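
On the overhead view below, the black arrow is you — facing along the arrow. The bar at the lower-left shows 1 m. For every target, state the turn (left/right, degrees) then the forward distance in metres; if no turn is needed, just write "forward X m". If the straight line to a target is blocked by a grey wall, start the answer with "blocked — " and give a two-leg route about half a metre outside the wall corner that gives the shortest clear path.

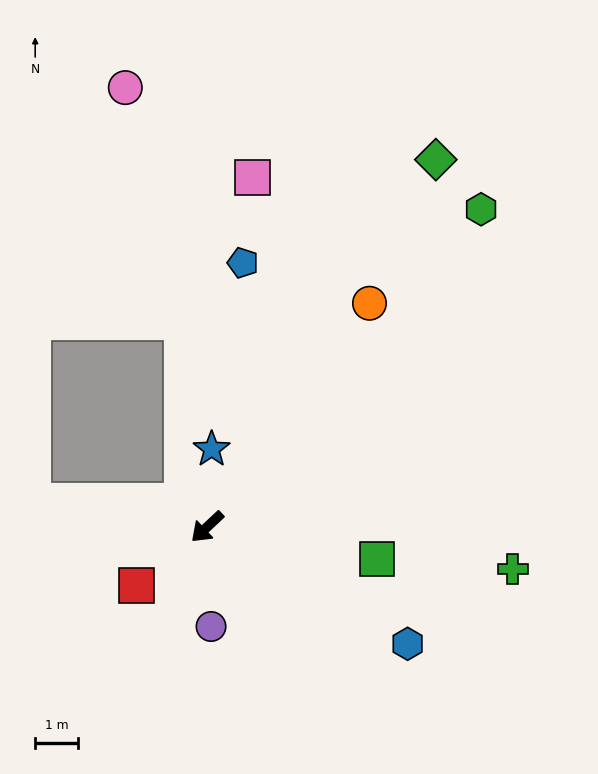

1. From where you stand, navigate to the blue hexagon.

turn left 107°, forward 5.5 m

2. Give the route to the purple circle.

turn left 49°, forward 2.3 m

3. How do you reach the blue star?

turn right 136°, forward 1.8 m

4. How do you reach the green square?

turn left 126°, forward 4.1 m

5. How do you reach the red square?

turn right 4°, forward 2.2 m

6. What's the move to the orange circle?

turn right 169°, forward 6.5 m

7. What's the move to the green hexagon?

turn right 174°, forward 9.9 m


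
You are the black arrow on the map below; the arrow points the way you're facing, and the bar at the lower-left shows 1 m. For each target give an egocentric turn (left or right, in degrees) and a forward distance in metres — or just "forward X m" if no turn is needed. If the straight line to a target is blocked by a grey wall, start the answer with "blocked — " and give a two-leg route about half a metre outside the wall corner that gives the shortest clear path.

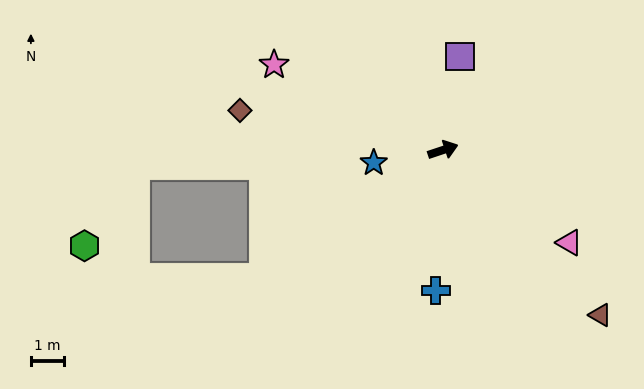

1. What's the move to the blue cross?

turn right 111°, forward 4.2 m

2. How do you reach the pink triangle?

turn right 55°, forward 4.7 m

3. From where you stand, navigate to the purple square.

turn left 61°, forward 2.9 m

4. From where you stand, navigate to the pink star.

turn left 135°, forward 5.7 m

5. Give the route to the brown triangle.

turn right 65°, forward 6.9 m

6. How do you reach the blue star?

turn left 172°, forward 2.1 m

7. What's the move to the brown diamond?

turn left 151°, forward 6.2 m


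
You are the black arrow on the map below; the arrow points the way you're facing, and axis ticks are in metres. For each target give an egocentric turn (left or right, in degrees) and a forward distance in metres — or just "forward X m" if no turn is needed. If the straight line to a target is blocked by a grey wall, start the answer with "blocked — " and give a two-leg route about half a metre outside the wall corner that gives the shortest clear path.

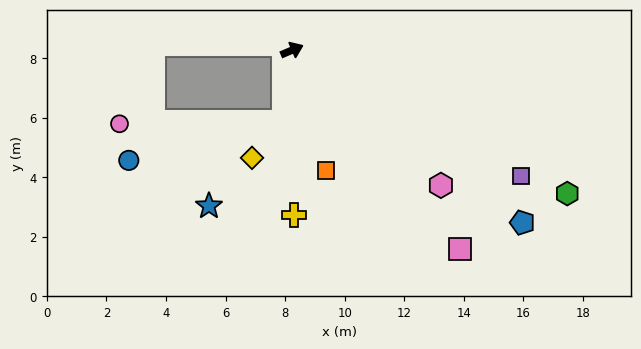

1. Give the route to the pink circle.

blocked — turn right 119°, forward 2.4 m, then turn right 83°, forward 5.5 m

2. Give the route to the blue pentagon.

turn right 60°, forward 9.7 m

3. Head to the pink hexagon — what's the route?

turn right 65°, forward 6.8 m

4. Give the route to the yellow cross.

turn right 113°, forward 5.5 m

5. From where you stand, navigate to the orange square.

turn right 97°, forward 4.2 m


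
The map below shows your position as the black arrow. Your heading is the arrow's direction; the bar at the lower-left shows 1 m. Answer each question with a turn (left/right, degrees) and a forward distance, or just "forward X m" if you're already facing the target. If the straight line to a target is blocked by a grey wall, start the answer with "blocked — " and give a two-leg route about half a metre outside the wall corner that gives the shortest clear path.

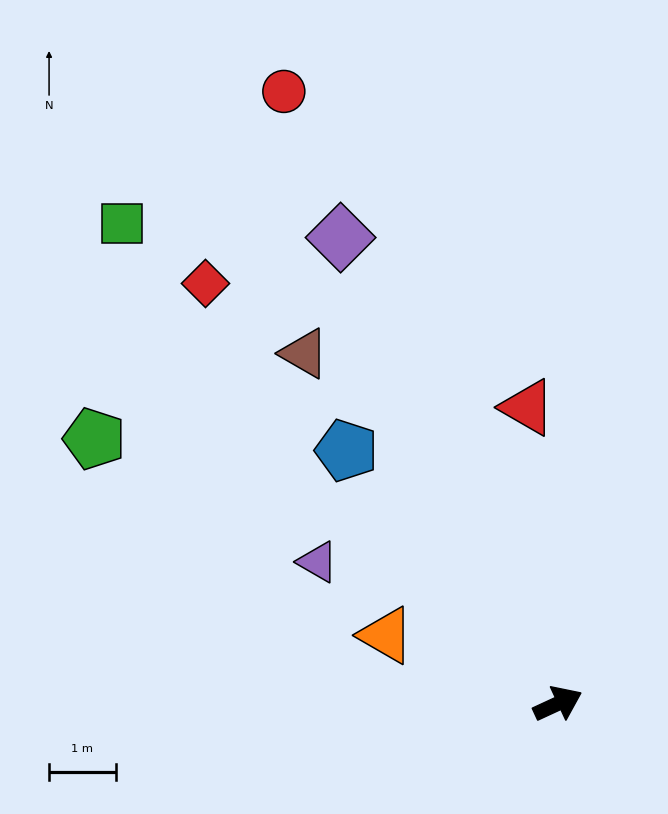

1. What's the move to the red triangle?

turn left 71°, forward 4.5 m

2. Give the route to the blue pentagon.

turn left 105°, forward 5.0 m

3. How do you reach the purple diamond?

turn left 90°, forward 7.7 m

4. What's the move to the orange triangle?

turn left 134°, forward 2.8 m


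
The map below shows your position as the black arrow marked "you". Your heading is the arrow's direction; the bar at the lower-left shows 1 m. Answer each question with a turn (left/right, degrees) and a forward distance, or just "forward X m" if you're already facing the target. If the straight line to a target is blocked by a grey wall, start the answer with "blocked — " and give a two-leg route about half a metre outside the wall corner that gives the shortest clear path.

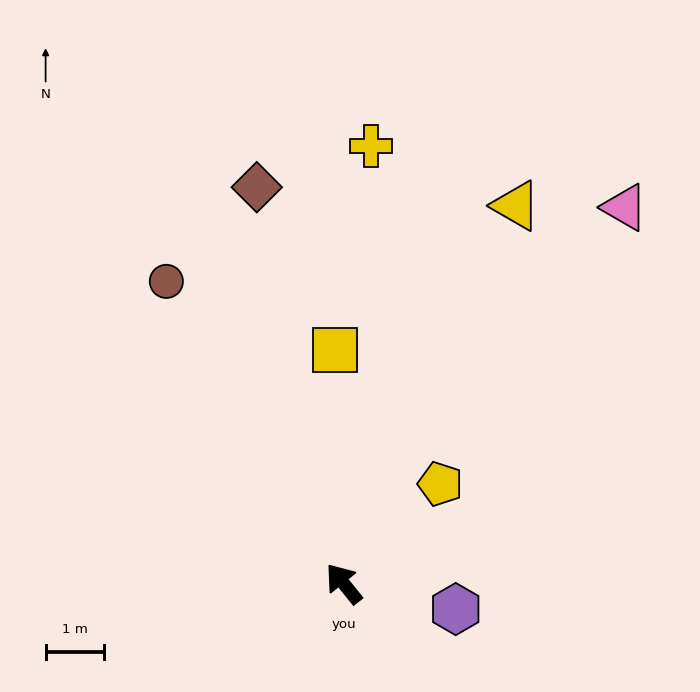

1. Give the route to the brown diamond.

turn right 26°, forward 7.0 m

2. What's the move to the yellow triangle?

turn right 63°, forward 7.1 m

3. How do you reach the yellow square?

turn right 37°, forward 4.0 m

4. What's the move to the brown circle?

turn right 8°, forward 6.0 m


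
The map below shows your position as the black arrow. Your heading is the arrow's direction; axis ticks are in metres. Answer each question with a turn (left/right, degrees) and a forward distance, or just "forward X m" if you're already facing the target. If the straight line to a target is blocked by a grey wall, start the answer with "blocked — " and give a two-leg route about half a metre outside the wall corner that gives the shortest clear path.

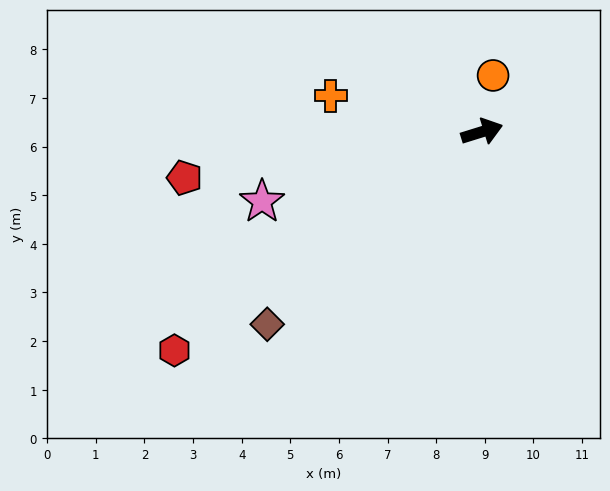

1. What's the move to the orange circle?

turn left 62°, forward 1.2 m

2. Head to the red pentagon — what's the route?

turn left 172°, forward 6.2 m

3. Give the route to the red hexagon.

turn right 162°, forward 7.8 m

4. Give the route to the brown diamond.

turn right 155°, forward 5.9 m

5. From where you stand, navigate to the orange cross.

turn left 149°, forward 3.2 m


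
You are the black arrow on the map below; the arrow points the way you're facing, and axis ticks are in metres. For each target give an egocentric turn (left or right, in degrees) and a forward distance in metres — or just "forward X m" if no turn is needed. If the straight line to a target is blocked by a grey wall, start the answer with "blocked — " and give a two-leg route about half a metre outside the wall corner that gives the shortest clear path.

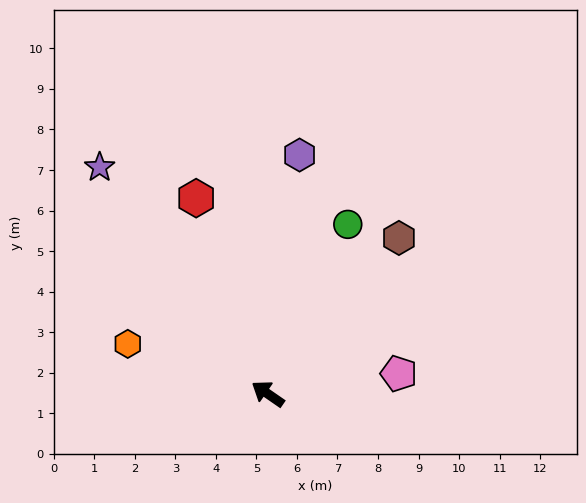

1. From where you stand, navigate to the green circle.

turn right 81°, forward 4.6 m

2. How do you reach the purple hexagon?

turn right 63°, forward 5.9 m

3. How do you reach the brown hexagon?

turn right 95°, forward 5.0 m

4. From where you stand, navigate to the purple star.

turn right 19°, forward 7.0 m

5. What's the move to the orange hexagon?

turn left 15°, forward 3.7 m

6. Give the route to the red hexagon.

turn right 35°, forward 5.1 m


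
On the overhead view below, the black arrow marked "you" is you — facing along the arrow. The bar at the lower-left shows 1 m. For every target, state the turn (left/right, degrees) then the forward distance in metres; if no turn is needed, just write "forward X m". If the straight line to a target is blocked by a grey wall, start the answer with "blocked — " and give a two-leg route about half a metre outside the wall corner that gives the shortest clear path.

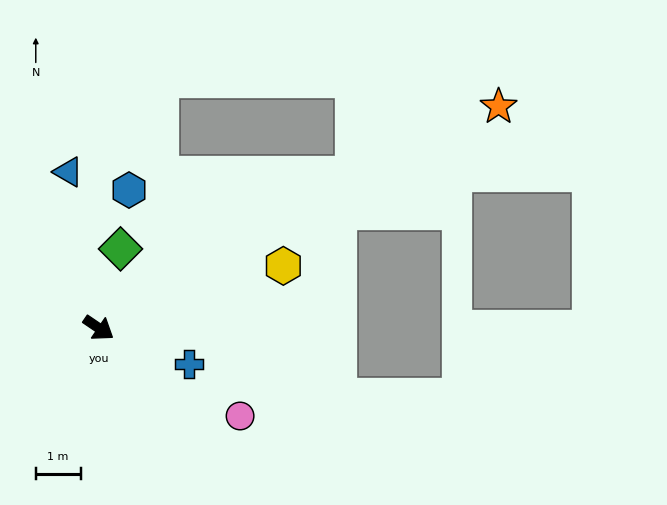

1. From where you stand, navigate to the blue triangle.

turn left 135°, forward 3.6 m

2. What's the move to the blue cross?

turn left 12°, forward 2.2 m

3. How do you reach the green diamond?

turn left 109°, forward 1.8 m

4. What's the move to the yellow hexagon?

turn left 53°, forward 4.4 m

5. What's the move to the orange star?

turn left 63°, forward 10.2 m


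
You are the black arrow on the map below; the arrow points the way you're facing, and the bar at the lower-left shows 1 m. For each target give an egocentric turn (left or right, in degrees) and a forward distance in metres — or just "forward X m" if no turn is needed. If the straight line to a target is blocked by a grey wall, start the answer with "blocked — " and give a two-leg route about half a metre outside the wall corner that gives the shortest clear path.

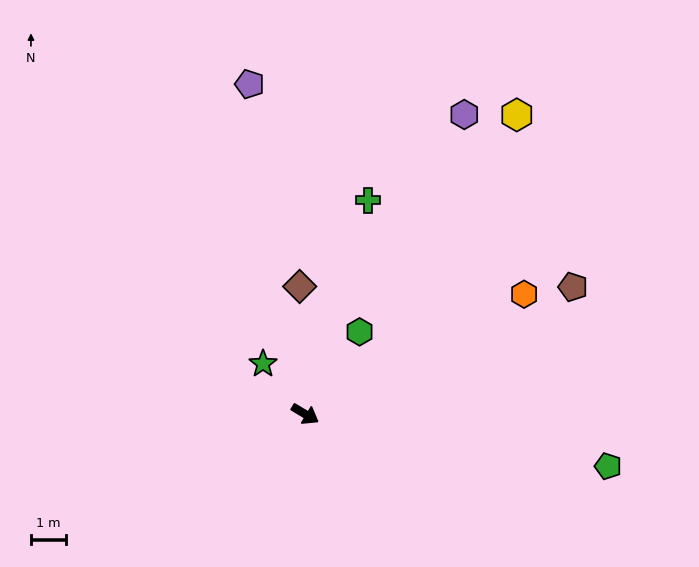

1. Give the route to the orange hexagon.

turn left 60°, forward 7.2 m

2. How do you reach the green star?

turn left 161°, forward 1.9 m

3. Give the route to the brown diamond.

turn left 123°, forward 3.7 m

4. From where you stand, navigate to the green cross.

turn left 105°, forward 6.4 m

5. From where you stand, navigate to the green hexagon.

turn left 87°, forward 2.8 m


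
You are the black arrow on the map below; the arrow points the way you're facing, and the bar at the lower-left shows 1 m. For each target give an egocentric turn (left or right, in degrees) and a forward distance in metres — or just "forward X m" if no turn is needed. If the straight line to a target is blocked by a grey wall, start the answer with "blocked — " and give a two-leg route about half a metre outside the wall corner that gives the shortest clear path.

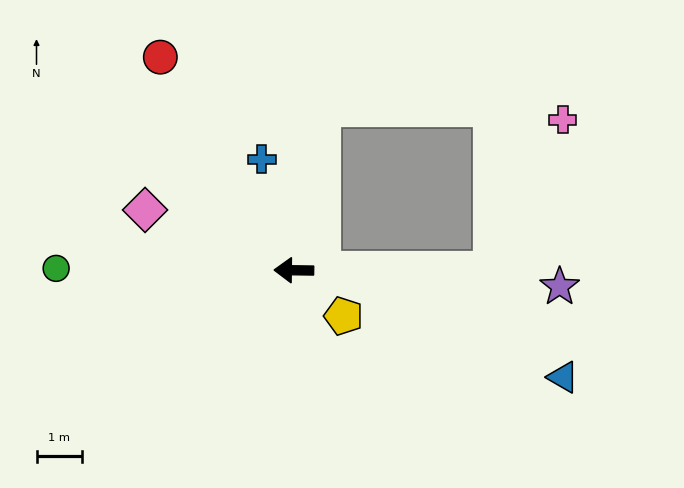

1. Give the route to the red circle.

turn right 57°, forward 5.5 m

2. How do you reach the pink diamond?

turn right 21°, forward 3.5 m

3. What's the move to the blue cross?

turn right 73°, forward 2.5 m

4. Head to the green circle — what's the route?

forward 5.2 m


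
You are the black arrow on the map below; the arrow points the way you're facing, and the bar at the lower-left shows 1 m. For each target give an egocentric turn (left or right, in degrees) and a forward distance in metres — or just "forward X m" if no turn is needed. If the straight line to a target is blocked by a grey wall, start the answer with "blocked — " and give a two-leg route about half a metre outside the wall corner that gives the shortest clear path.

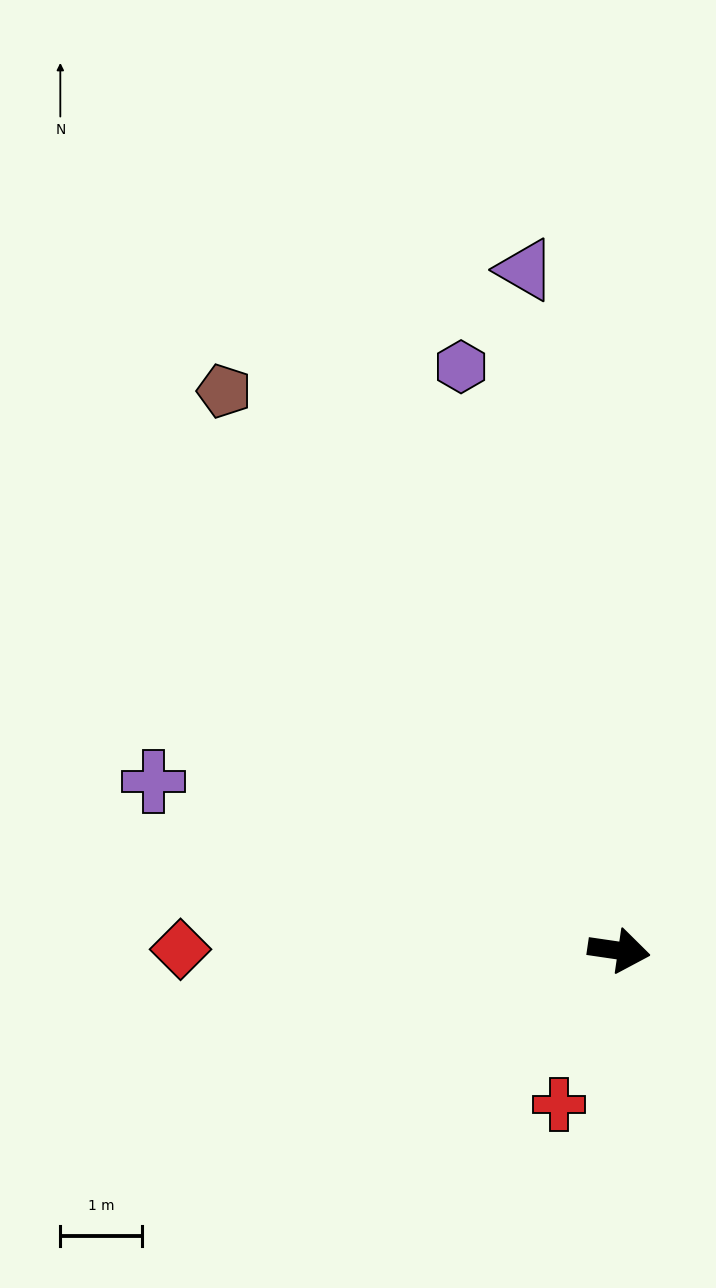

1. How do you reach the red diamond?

turn right 172°, forward 5.3 m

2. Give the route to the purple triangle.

turn left 106°, forward 8.4 m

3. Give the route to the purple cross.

turn left 168°, forward 6.0 m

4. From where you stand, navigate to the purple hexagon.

turn left 113°, forward 7.4 m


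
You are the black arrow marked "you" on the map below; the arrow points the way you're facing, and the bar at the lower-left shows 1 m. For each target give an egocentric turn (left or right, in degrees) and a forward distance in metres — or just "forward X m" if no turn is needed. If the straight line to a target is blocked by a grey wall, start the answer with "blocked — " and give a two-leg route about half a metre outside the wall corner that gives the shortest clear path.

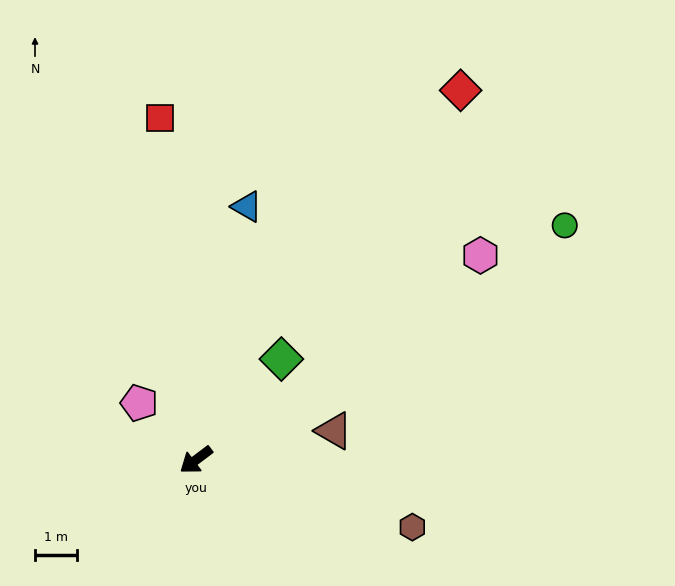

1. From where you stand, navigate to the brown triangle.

turn left 155°, forward 3.4 m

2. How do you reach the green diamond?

turn right 167°, forward 3.2 m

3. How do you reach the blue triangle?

turn right 138°, forward 6.2 m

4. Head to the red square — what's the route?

turn right 121°, forward 8.3 m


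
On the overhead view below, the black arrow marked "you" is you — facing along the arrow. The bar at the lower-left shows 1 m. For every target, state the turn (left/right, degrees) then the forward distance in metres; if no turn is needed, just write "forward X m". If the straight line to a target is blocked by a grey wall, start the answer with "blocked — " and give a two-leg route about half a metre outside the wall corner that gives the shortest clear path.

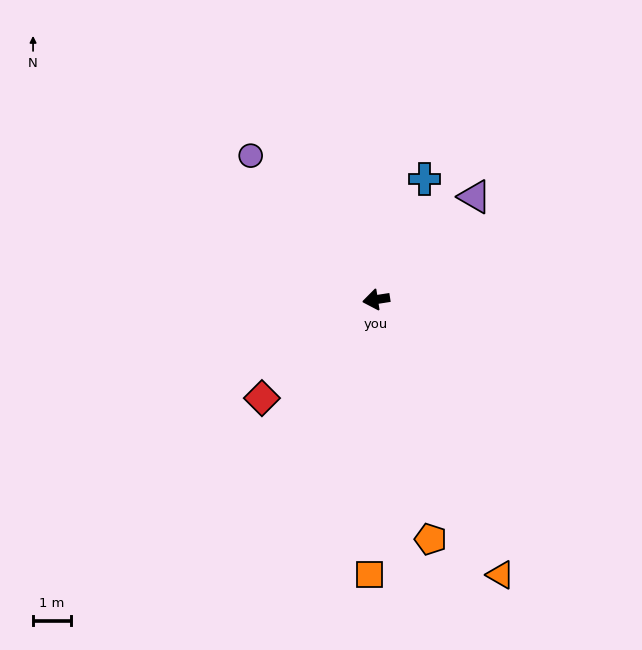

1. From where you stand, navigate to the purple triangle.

turn right 143°, forward 3.8 m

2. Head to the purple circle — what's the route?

turn right 58°, forward 5.1 m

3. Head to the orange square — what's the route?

turn left 80°, forward 7.3 m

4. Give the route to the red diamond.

turn left 32°, forward 4.0 m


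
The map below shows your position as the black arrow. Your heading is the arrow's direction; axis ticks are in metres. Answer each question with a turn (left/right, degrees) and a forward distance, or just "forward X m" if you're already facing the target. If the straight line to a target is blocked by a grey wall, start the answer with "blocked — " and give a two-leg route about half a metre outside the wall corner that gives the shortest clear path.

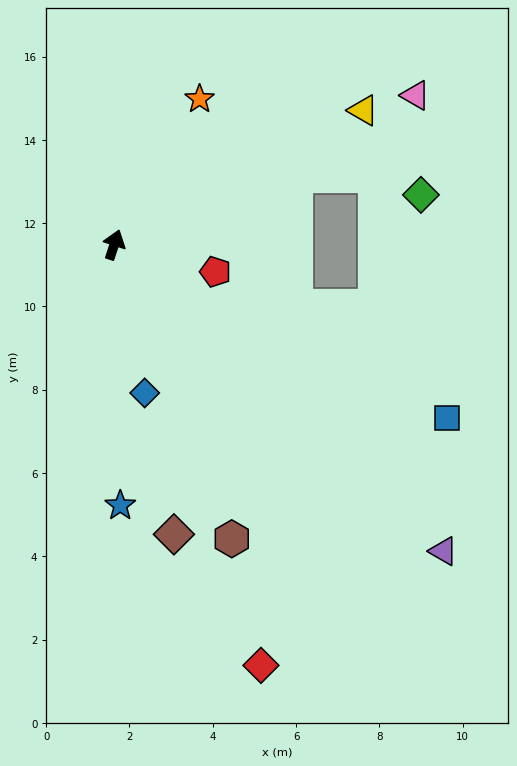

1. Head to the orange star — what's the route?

turn right 12°, forward 4.1 m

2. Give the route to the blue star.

turn right 160°, forward 6.3 m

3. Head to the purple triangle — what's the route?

turn right 115°, forward 10.8 m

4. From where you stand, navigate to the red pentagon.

turn right 87°, forward 2.5 m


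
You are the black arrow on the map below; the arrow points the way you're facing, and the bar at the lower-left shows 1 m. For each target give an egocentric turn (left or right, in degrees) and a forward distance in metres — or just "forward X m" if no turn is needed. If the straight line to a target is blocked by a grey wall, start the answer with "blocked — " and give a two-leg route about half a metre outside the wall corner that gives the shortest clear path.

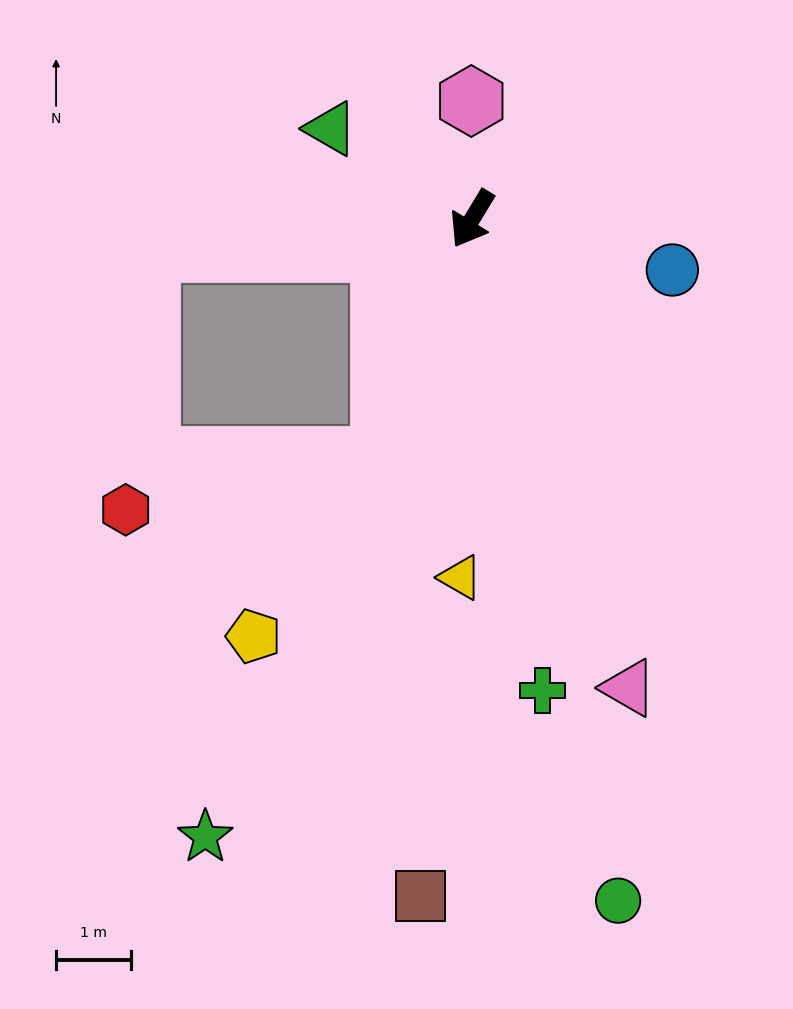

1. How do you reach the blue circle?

turn left 107°, forward 2.8 m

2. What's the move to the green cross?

turn left 40°, forward 6.4 m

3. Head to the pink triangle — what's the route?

turn left 50°, forward 6.6 m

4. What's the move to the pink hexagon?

turn right 148°, forward 1.6 m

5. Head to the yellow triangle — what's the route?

turn left 29°, forward 4.8 m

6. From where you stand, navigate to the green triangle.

turn right 91°, forward 2.2 m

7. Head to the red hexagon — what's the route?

blocked — turn left 11°, forward 3.4 m, then turn right 59°, forward 3.5 m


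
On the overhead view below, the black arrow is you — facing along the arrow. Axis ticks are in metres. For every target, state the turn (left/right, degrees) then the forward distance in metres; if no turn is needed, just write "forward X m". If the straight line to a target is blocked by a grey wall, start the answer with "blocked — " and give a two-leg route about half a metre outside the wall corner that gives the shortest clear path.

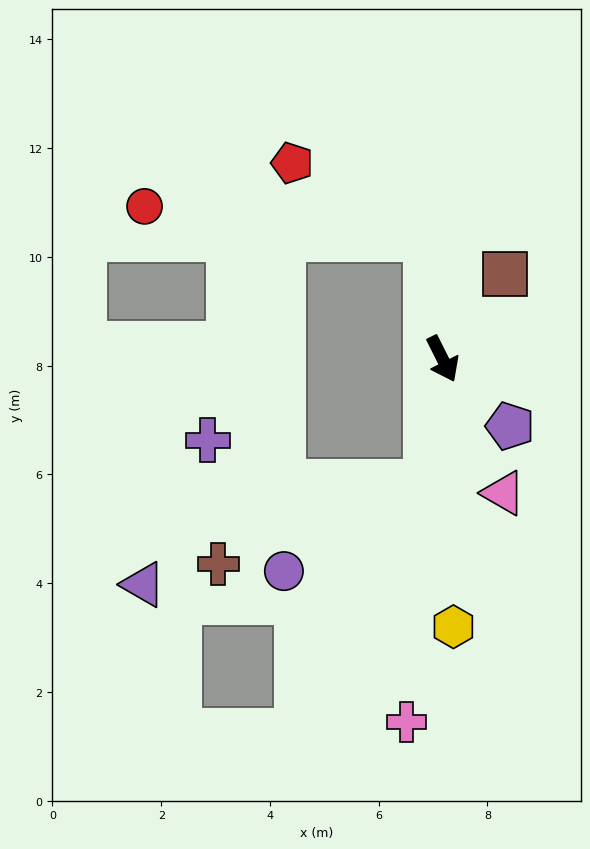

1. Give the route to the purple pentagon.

turn left 18°, forward 1.8 m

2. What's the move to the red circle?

blocked — turn left 161°, forward 2.2 m, then turn left 76°, forward 5.2 m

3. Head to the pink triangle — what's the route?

turn right 2°, forward 2.7 m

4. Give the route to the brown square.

turn left 117°, forward 1.9 m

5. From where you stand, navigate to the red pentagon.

blocked — turn left 161°, forward 2.2 m, then turn left 53°, forward 2.8 m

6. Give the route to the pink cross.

turn right 32°, forward 6.7 m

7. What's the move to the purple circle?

blocked — turn right 34°, forward 2.3 m, then turn right 51°, forward 3.1 m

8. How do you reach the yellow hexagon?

turn right 24°, forward 4.9 m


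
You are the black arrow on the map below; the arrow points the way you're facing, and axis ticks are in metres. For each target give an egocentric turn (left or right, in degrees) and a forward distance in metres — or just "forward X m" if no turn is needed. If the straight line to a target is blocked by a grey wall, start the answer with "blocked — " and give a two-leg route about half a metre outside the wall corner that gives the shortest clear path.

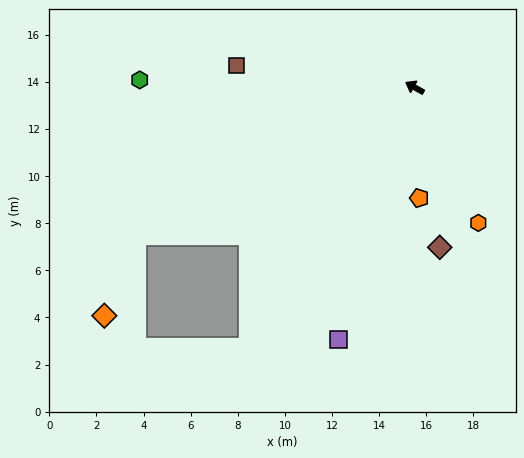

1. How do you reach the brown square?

turn left 22°, forward 7.6 m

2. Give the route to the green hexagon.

turn left 28°, forward 11.7 m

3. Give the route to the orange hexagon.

turn left 144°, forward 6.4 m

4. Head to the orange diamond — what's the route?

blocked — turn left 57°, forward 13.4 m, then turn left 40°, forward 3.7 m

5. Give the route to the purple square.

turn left 102°, forward 11.2 m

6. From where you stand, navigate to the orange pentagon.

turn left 122°, forward 4.7 m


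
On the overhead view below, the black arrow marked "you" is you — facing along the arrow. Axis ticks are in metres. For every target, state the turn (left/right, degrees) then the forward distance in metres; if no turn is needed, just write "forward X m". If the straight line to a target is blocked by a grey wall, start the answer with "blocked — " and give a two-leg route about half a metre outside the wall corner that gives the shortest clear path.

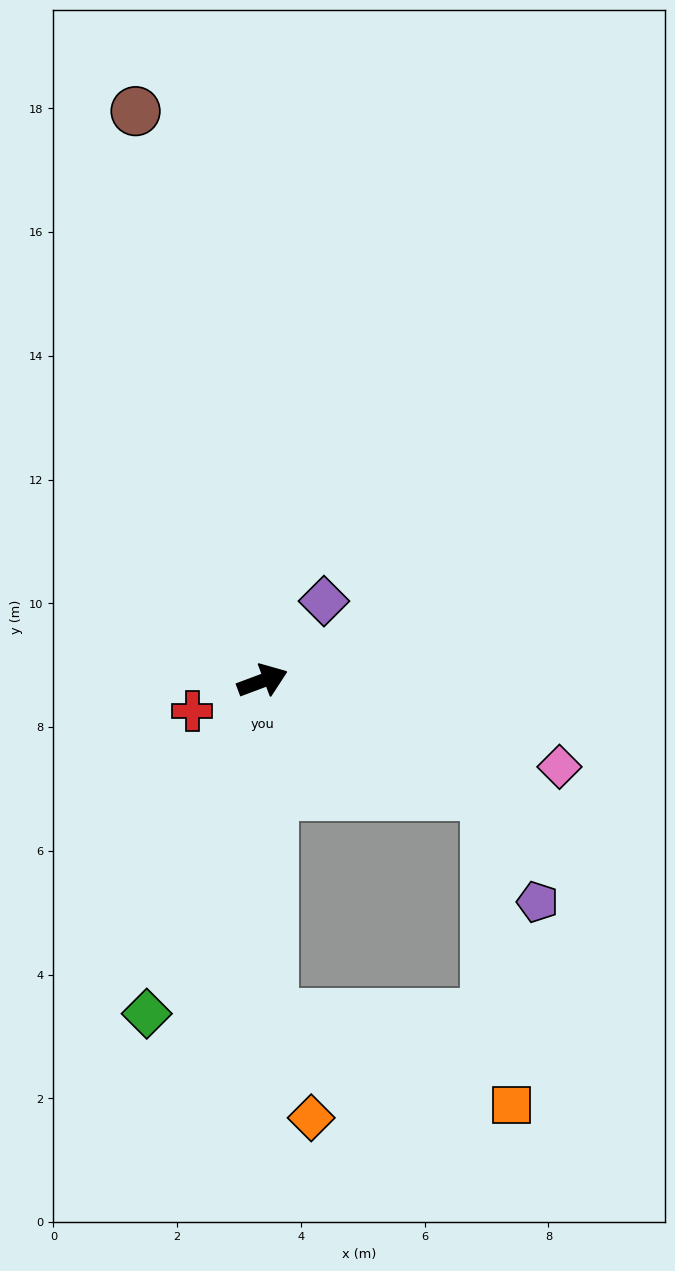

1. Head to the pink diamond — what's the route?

turn right 37°, forward 5.0 m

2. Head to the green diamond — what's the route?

turn right 130°, forward 5.7 m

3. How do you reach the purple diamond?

turn left 32°, forward 1.6 m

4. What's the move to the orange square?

blocked — turn right 47°, forward 4.1 m, then turn right 59°, forward 5.0 m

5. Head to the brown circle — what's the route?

turn left 82°, forward 9.4 m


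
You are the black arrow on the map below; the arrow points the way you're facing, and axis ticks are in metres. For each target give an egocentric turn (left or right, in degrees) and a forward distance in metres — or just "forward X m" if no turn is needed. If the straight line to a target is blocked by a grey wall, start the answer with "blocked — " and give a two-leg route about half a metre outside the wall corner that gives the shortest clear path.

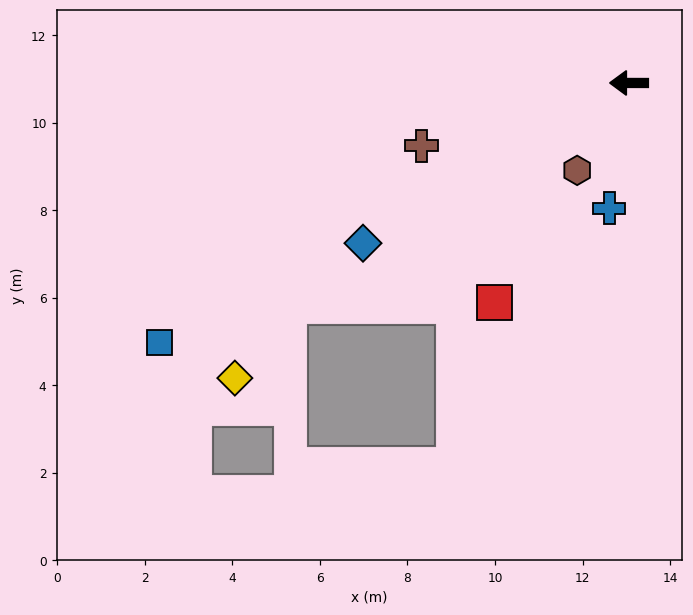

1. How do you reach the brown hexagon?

turn left 59°, forward 2.3 m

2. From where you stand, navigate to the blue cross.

turn left 81°, forward 2.9 m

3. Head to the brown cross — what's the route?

turn left 17°, forward 5.0 m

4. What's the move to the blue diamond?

turn left 31°, forward 7.1 m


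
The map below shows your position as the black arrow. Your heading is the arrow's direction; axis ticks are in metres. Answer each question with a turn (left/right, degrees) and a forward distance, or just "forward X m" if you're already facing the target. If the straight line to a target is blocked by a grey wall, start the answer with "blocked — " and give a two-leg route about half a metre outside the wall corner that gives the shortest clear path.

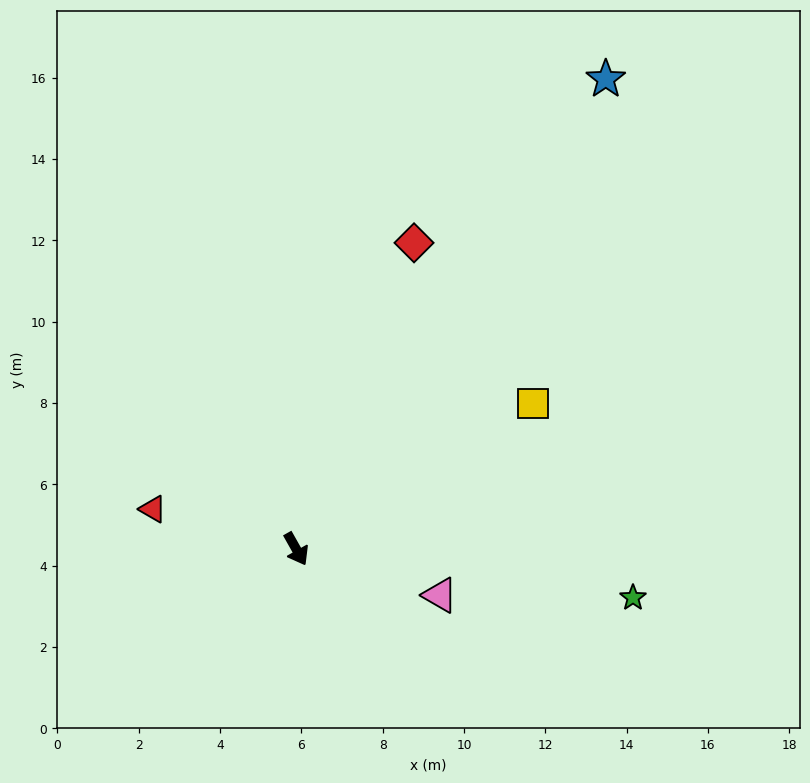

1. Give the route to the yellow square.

turn left 92°, forward 6.8 m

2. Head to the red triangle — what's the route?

turn right 135°, forward 3.7 m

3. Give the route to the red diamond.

turn left 130°, forward 8.1 m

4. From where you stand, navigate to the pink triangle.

turn left 43°, forward 3.7 m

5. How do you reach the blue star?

turn left 117°, forward 13.8 m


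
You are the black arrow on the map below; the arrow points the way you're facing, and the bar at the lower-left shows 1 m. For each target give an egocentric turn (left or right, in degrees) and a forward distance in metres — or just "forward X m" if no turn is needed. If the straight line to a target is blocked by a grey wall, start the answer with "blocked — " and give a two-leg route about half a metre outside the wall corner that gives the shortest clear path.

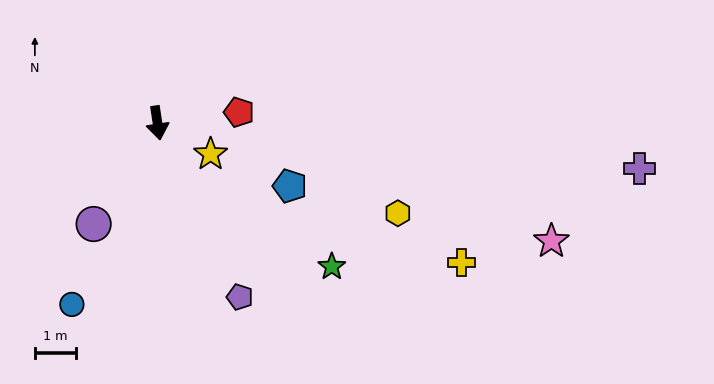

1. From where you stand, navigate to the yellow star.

turn left 51°, forward 1.5 m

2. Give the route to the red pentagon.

turn left 89°, forward 2.0 m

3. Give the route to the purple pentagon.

turn left 17°, forward 4.7 m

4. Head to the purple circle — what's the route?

turn right 41°, forward 2.9 m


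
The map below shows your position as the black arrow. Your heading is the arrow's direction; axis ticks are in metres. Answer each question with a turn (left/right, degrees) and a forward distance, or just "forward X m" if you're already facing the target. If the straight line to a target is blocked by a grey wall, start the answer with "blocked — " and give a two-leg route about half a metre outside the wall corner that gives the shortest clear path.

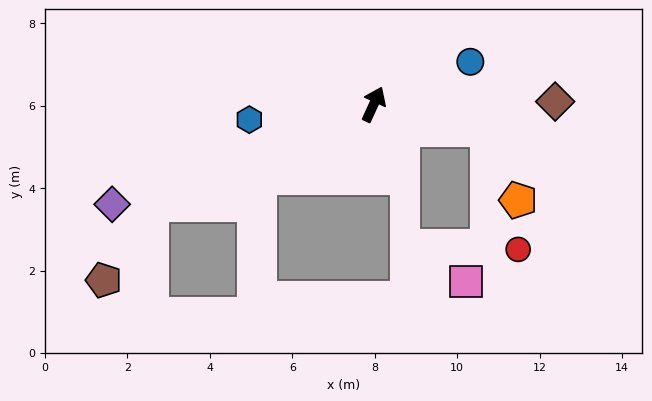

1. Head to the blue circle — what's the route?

turn right 42°, forward 2.6 m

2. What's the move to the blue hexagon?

turn left 122°, forward 3.0 m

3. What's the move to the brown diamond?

turn right 65°, forward 4.4 m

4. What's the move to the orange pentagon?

blocked — turn right 78°, forward 2.8 m, then turn right 54°, forward 1.9 m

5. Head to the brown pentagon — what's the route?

blocked — turn left 139°, forward 5.9 m, then turn left 33°, forward 2.2 m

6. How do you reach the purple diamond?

turn left 136°, forward 6.8 m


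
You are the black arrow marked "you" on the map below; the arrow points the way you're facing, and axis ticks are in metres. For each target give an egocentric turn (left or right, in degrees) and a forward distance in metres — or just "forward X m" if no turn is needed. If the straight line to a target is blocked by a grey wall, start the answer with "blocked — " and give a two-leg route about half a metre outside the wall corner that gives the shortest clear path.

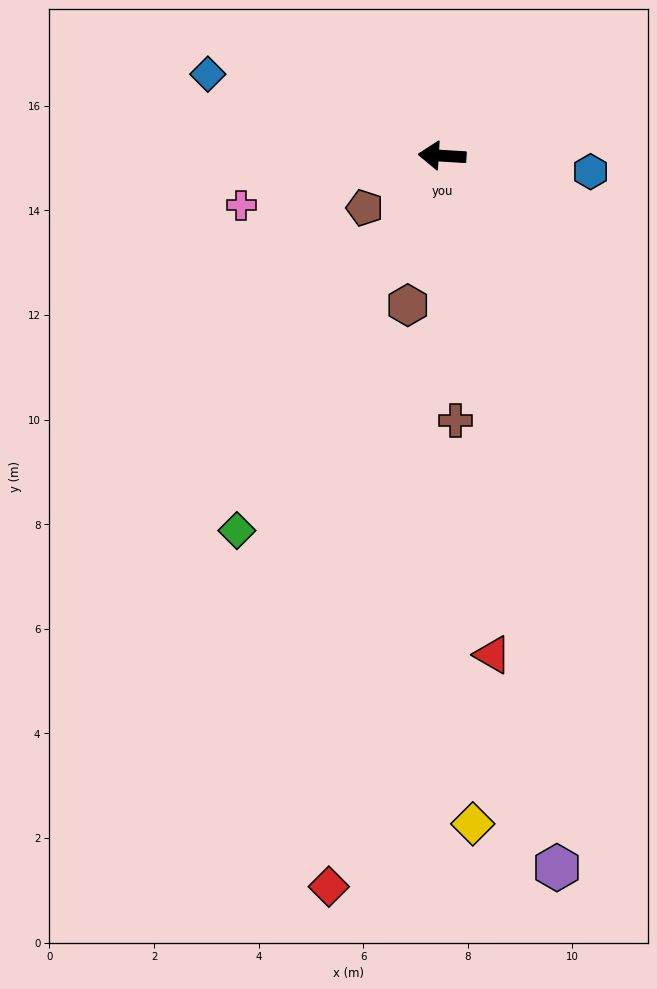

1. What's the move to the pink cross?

turn left 17°, forward 4.0 m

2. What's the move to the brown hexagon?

turn left 81°, forward 2.9 m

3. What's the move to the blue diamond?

turn right 16°, forward 4.7 m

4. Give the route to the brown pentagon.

turn left 37°, forward 1.8 m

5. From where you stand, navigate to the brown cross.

turn left 96°, forward 5.1 m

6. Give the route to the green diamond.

turn left 65°, forward 8.2 m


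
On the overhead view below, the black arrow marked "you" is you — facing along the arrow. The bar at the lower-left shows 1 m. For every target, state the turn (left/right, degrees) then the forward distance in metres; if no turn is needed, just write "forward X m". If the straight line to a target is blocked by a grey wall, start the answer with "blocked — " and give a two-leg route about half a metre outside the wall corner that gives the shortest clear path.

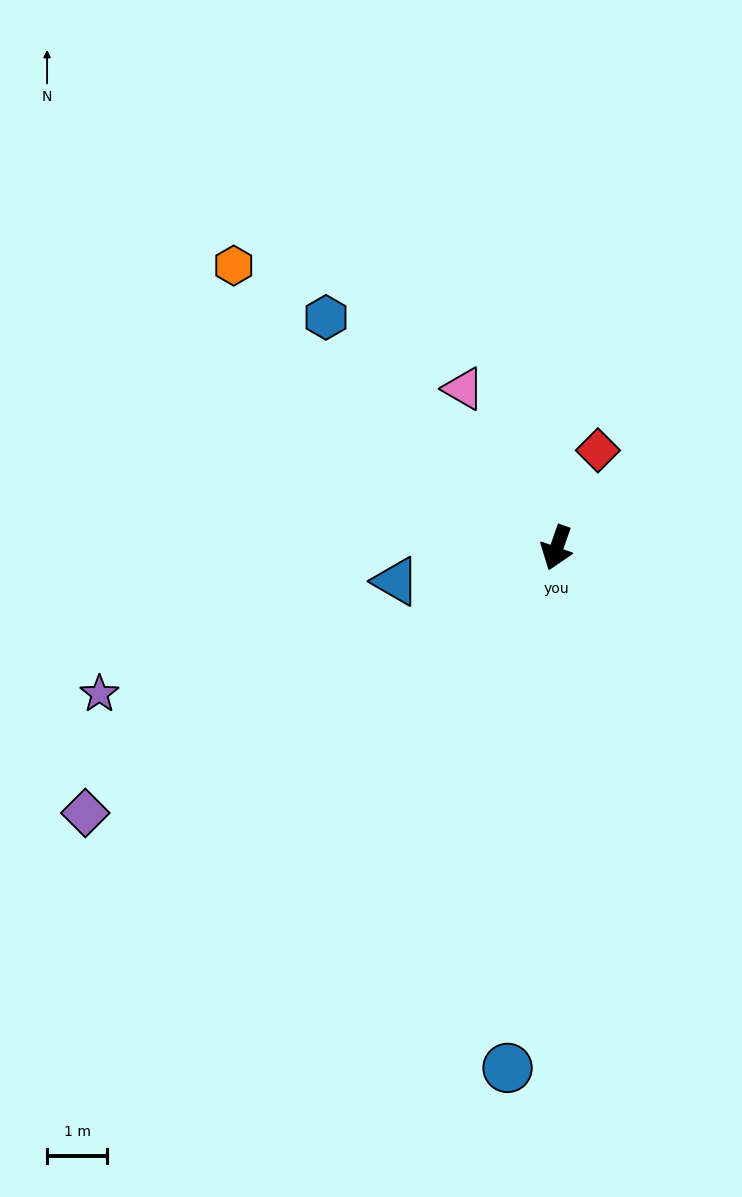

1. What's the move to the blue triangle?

turn right 59°, forward 2.7 m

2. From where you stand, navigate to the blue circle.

turn left 14°, forward 8.7 m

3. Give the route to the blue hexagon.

turn right 116°, forward 5.4 m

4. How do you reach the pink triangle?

turn right 130°, forward 3.1 m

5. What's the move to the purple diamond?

turn right 41°, forward 9.0 m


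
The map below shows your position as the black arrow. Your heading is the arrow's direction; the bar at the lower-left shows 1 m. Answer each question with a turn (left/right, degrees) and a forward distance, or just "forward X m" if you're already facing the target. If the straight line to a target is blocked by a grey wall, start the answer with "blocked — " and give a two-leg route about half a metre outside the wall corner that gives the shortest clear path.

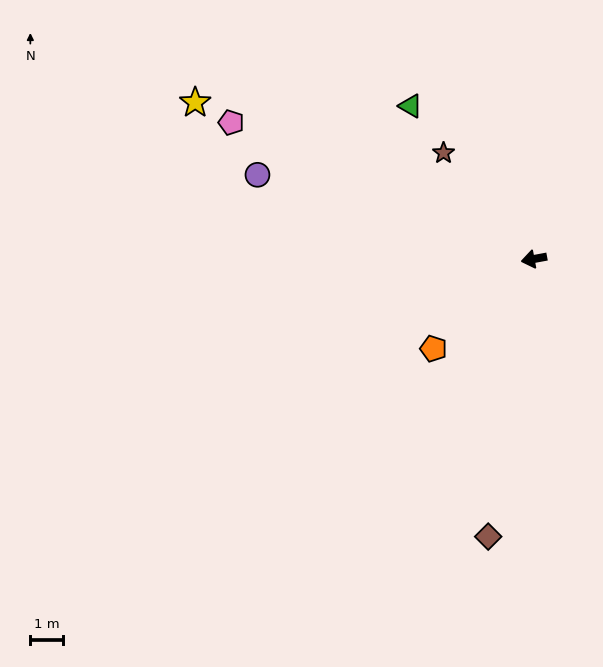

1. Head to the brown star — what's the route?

turn right 60°, forward 4.2 m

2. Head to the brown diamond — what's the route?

turn left 70°, forward 8.6 m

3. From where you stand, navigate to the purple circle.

turn right 27°, forward 8.8 m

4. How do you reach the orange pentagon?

turn left 31°, forward 4.1 m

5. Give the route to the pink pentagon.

turn right 35°, forward 10.1 m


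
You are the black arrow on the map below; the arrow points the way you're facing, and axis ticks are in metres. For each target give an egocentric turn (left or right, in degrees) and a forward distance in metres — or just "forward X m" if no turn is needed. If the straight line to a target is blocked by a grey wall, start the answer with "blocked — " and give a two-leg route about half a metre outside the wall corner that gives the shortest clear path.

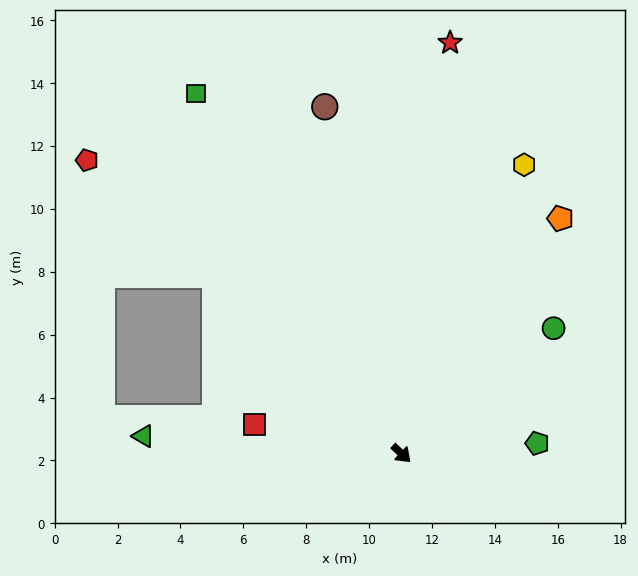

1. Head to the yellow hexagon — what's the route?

turn left 110°, forward 10.0 m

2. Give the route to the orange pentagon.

turn left 99°, forward 9.0 m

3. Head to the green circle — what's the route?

turn left 83°, forward 6.3 m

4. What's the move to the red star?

turn left 127°, forward 13.2 m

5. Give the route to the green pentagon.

turn left 48°, forward 4.3 m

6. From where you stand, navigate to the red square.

turn right 148°, forward 4.8 m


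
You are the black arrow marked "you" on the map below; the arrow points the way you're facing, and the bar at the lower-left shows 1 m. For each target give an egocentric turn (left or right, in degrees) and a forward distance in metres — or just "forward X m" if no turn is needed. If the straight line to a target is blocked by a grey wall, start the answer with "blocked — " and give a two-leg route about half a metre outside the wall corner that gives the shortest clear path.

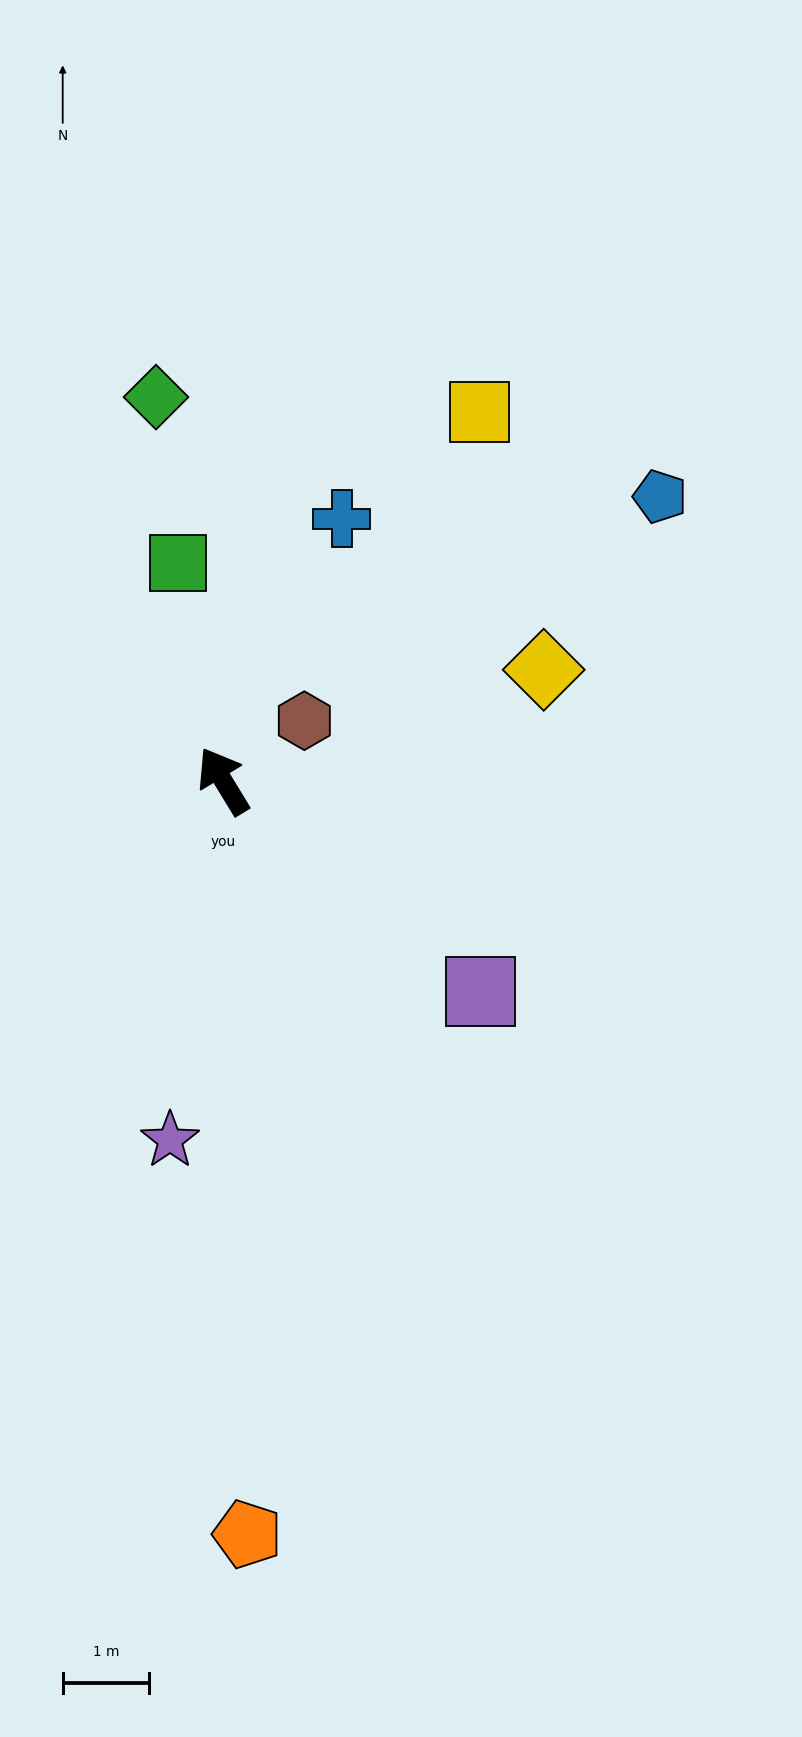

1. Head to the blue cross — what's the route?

turn right 56°, forward 3.3 m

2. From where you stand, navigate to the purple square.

turn right 161°, forward 3.9 m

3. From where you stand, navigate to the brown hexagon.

turn right 85°, forward 1.2 m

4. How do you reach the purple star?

turn left 140°, forward 4.2 m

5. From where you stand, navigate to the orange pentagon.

turn left 151°, forward 8.7 m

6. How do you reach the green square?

turn right 19°, forward 2.6 m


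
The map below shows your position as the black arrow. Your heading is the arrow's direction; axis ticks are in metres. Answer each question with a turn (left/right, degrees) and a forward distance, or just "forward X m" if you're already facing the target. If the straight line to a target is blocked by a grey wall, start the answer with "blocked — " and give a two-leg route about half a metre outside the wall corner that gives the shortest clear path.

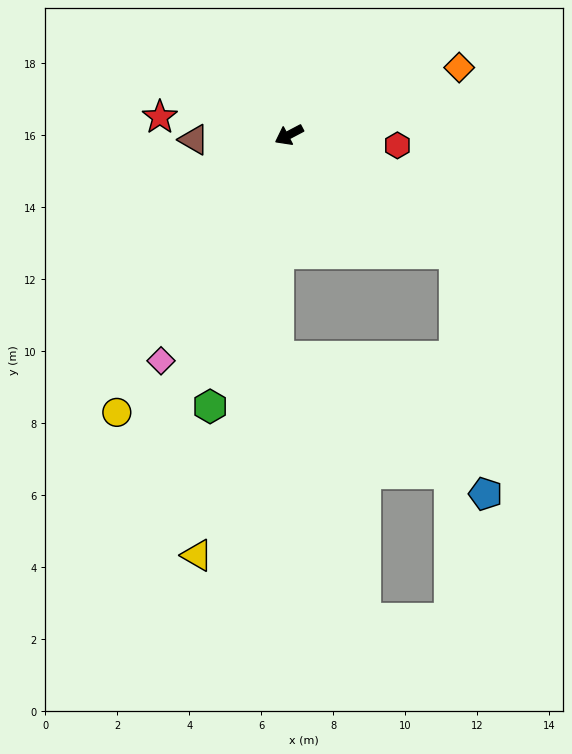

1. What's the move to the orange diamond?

turn left 174°, forward 5.1 m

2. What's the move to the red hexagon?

turn left 147°, forward 3.0 m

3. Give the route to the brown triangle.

turn right 25°, forward 2.6 m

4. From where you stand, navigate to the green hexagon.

turn left 46°, forward 7.9 m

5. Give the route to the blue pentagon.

blocked — turn left 117°, forward 5.7 m, then turn right 47°, forward 6.7 m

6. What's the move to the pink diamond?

turn left 33°, forward 7.2 m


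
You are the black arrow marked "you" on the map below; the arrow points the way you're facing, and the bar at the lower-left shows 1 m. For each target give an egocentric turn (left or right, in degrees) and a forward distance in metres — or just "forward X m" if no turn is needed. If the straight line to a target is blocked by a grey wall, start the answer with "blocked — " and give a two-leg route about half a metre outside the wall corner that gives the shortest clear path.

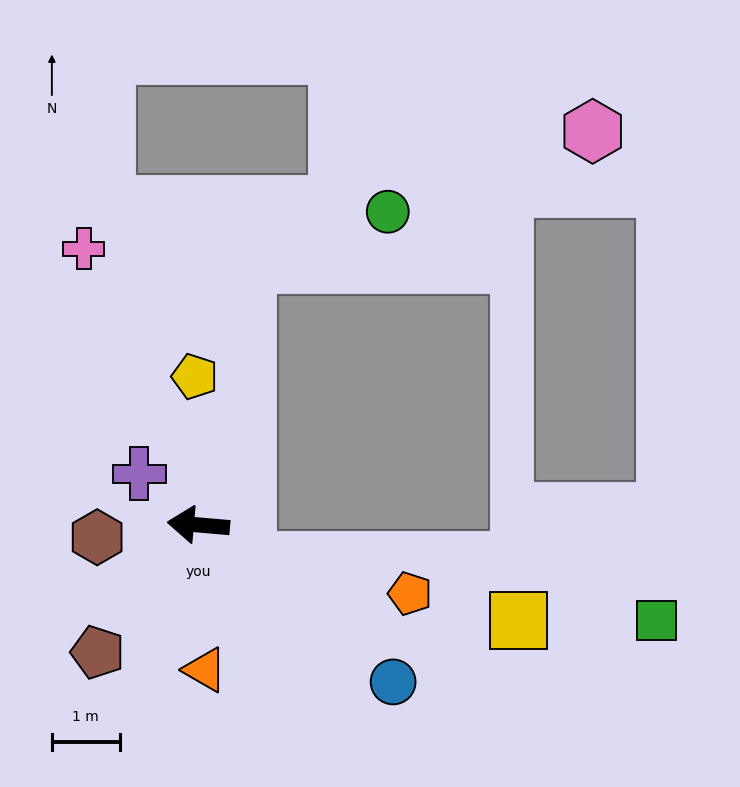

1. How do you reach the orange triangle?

turn left 98°, forward 2.1 m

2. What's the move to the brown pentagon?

turn left 57°, forward 2.4 m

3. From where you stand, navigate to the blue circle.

turn left 146°, forward 3.7 m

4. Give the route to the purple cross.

turn right 36°, forward 1.2 m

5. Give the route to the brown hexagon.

turn left 12°, forward 1.5 m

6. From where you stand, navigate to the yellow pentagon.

turn right 84°, forward 2.2 m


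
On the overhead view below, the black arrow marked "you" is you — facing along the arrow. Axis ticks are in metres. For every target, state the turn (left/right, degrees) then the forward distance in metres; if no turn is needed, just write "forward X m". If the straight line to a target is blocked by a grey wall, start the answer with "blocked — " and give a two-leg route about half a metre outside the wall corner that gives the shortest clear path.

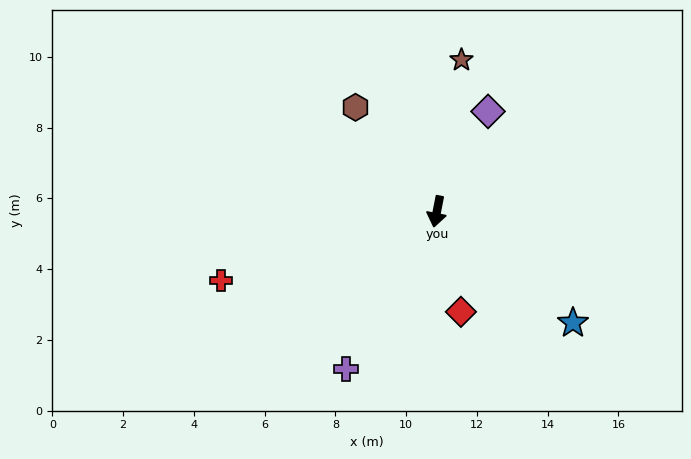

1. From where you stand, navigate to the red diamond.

turn left 25°, forward 2.9 m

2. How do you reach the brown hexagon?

turn right 131°, forward 3.7 m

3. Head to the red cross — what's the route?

turn right 61°, forward 6.4 m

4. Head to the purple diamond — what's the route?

turn left 164°, forward 3.2 m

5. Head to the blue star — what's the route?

turn left 62°, forward 5.0 m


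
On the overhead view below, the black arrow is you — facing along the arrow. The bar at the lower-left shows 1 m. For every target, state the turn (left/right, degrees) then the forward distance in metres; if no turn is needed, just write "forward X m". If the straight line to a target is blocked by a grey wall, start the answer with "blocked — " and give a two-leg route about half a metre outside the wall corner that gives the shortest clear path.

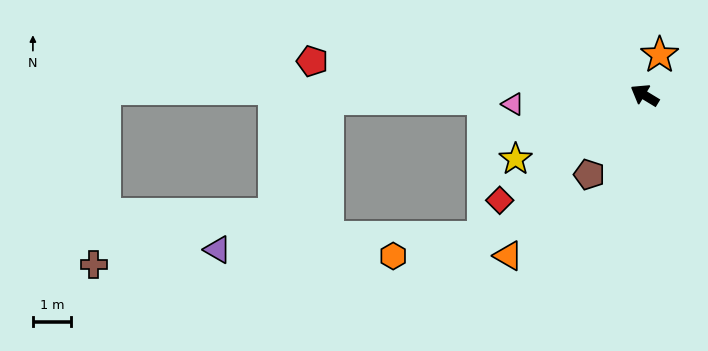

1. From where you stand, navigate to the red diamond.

turn left 67°, forward 4.7 m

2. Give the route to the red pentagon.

turn left 25°, forward 8.8 m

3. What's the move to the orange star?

turn right 79°, forward 1.1 m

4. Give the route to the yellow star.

turn left 58°, forward 3.8 m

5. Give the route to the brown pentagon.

turn left 86°, forward 2.6 m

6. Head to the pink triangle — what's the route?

turn left 35°, forward 3.5 m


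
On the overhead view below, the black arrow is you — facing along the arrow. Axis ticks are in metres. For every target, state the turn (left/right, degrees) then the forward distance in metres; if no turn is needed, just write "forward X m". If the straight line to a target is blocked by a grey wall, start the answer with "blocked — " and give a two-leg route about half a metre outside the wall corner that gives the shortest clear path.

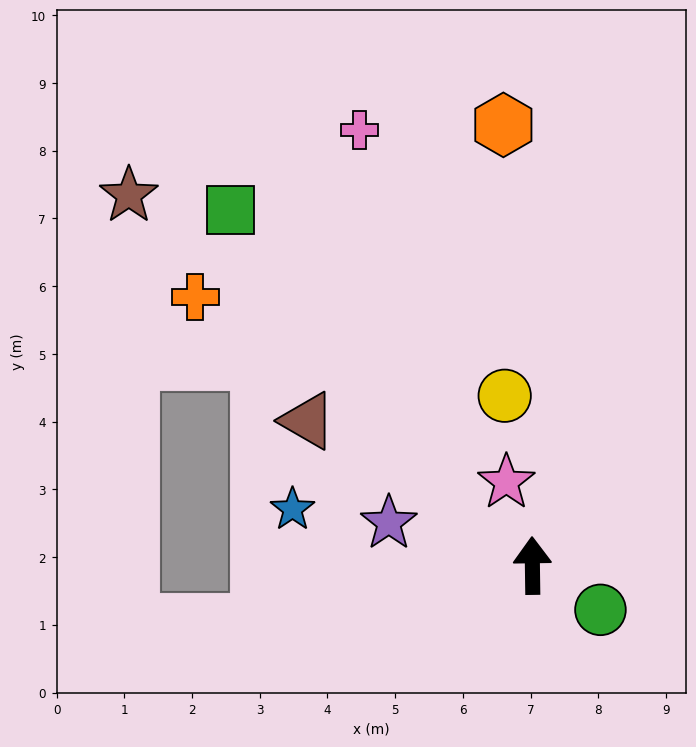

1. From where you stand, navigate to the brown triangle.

turn left 56°, forward 3.9 m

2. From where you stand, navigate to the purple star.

turn left 73°, forward 2.2 m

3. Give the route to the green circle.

turn right 124°, forward 1.2 m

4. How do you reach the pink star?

turn left 17°, forward 1.3 m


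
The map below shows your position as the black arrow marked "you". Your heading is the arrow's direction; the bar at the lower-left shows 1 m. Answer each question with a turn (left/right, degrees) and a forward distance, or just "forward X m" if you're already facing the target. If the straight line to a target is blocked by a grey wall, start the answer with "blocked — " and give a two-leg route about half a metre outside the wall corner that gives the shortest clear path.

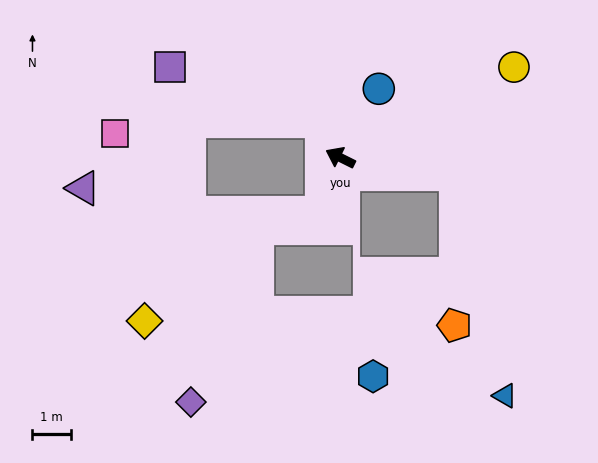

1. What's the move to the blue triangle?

blocked — turn right 162°, forward 3.0 m, then turn right 69°, forward 5.9 m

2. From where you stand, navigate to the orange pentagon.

blocked — turn right 162°, forward 3.0 m, then turn right 82°, forward 3.9 m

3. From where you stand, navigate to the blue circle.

turn right 93°, forward 2.0 m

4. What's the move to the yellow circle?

turn right 126°, forward 5.1 m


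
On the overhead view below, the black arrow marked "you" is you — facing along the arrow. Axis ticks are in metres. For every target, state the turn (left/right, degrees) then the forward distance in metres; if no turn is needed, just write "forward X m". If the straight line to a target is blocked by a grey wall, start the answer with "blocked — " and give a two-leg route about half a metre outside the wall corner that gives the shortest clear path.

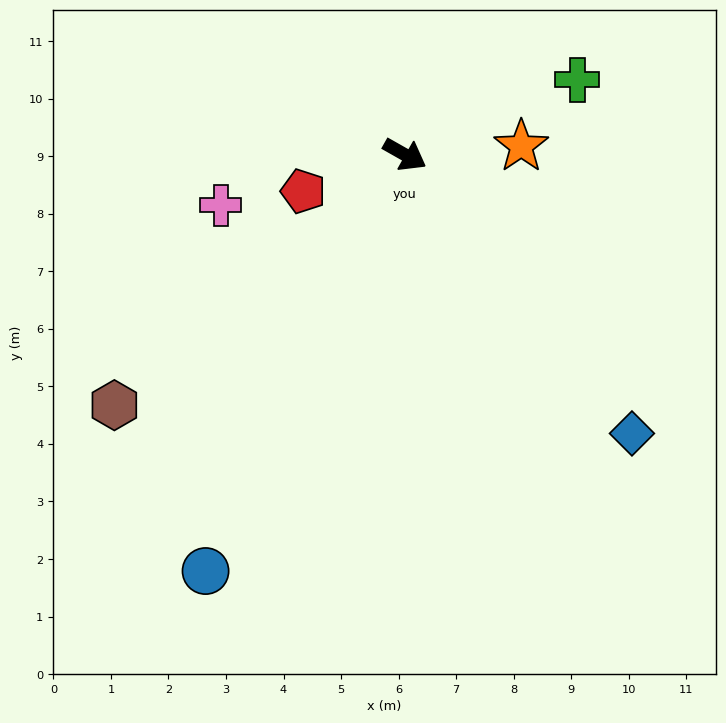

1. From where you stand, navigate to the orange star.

turn left 34°, forward 2.0 m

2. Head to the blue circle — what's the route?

turn right 86°, forward 8.0 m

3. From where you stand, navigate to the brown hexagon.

turn right 110°, forward 6.7 m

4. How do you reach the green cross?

turn left 53°, forward 3.3 m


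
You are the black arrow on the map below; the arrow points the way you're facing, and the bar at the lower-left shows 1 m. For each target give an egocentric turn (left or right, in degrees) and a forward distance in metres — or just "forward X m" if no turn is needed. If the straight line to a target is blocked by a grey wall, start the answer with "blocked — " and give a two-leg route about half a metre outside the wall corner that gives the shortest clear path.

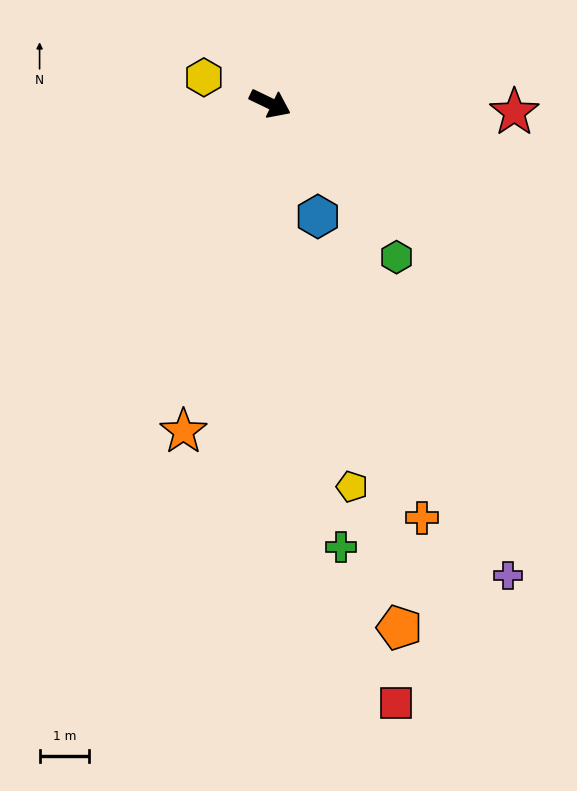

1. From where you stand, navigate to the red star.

turn left 24°, forward 4.9 m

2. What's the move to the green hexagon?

turn right 25°, forward 4.0 m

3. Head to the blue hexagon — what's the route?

turn right 41°, forward 2.5 m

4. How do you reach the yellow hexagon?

turn right 176°, forward 1.4 m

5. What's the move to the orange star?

turn right 79°, forward 6.8 m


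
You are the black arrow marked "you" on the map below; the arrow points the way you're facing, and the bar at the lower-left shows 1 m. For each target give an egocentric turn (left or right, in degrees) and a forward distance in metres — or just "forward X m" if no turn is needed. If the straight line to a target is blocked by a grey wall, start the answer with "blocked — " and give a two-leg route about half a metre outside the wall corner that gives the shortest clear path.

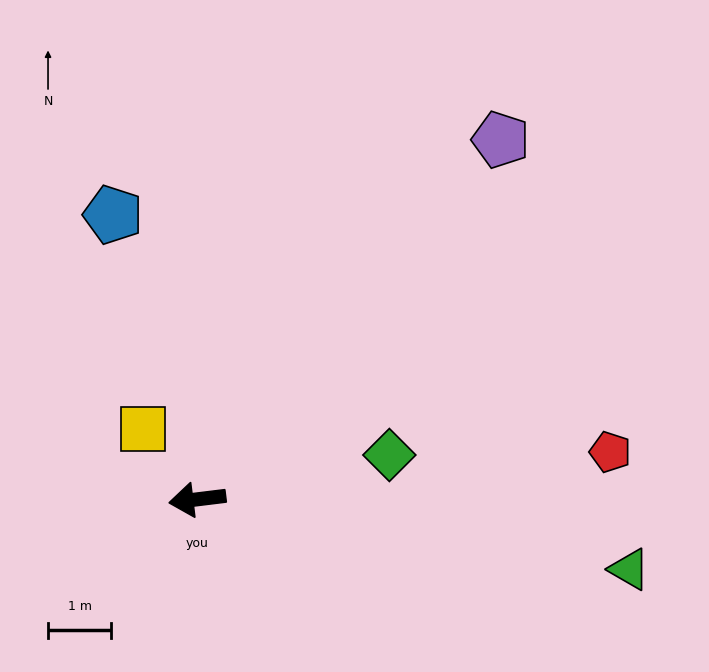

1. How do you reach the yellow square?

turn right 59°, forward 1.4 m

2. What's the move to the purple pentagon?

turn right 137°, forward 7.4 m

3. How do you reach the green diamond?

turn right 174°, forward 3.1 m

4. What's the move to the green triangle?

turn left 164°, forward 6.9 m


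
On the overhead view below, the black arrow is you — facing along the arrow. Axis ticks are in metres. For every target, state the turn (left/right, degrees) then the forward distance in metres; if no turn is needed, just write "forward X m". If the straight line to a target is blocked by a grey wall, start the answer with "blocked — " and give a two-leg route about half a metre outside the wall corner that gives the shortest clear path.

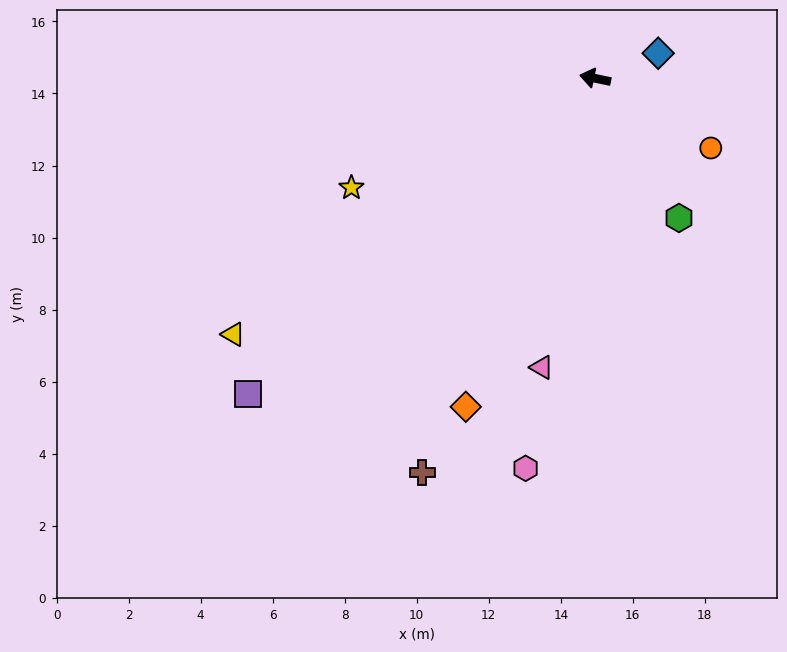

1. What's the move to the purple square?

turn left 54°, forward 13.0 m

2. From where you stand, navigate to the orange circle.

turn left 161°, forward 3.7 m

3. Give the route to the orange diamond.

turn left 80°, forward 9.8 m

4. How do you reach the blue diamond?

turn right 147°, forward 1.9 m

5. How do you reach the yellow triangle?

turn left 47°, forward 12.3 m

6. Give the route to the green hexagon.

turn left 133°, forward 4.5 m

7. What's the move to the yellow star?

turn left 36°, forward 7.4 m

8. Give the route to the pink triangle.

turn left 91°, forward 8.2 m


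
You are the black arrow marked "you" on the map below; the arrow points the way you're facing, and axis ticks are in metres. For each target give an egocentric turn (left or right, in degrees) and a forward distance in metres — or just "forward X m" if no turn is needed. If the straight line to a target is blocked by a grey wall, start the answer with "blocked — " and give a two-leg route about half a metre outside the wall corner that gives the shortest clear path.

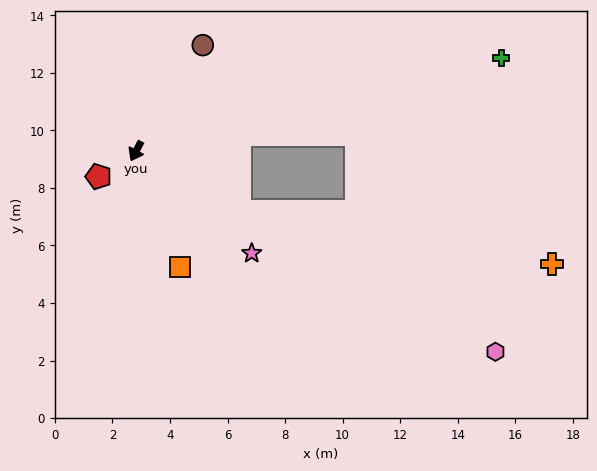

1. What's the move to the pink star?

turn left 76°, forward 5.4 m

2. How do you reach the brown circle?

turn left 176°, forward 4.4 m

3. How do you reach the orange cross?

blocked — turn left 87°, forward 4.1 m, then turn left 21°, forward 11.0 m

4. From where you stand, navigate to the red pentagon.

turn right 28°, forward 1.6 m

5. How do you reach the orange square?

turn left 48°, forward 4.3 m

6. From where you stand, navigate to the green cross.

turn left 132°, forward 13.1 m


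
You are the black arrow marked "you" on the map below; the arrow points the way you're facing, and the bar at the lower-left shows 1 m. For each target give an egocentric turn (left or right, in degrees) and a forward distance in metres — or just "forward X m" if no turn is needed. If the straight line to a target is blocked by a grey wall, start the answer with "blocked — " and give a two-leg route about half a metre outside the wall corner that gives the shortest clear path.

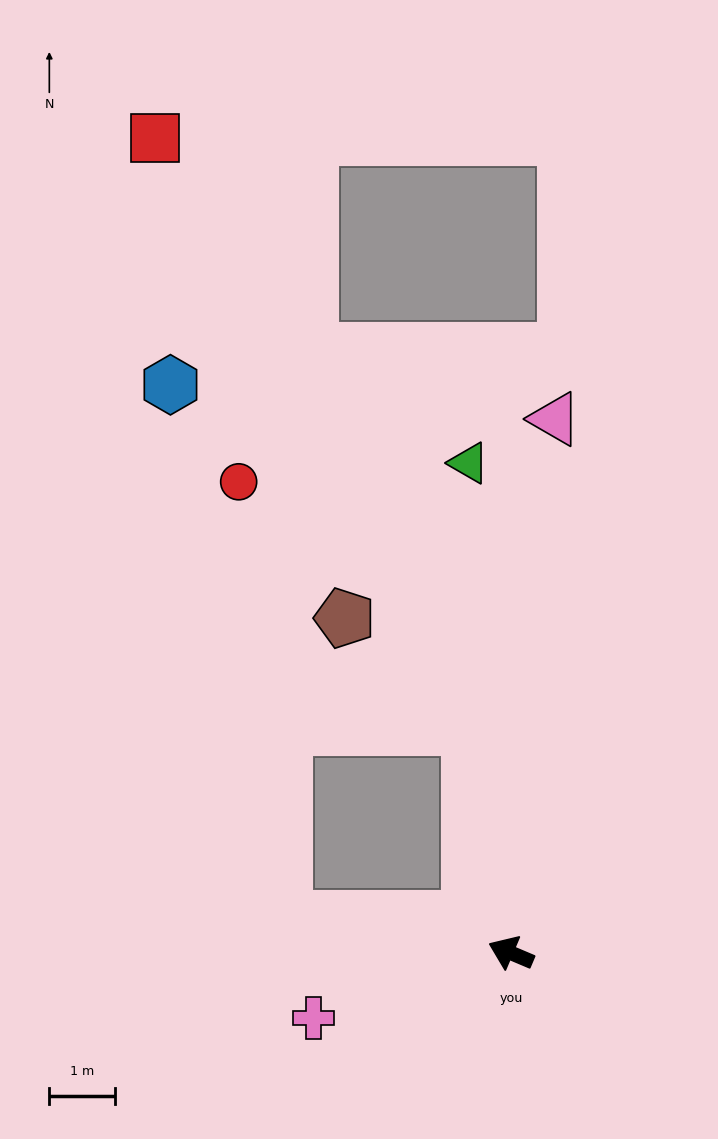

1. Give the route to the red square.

blocked — turn right 57°, forward 3.5 m, then turn left 18°, forward 10.2 m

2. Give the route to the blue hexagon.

blocked — turn left 14°, forward 3.5 m, then turn right 69°, forward 8.3 m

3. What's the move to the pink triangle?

turn right 72°, forward 8.2 m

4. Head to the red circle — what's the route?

blocked — turn left 14°, forward 3.5 m, then turn right 75°, forward 6.7 m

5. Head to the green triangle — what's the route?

turn right 62°, forward 7.5 m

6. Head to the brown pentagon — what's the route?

blocked — turn right 57°, forward 3.5 m, then turn left 39°, forward 2.5 m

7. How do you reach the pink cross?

turn left 41°, forward 3.2 m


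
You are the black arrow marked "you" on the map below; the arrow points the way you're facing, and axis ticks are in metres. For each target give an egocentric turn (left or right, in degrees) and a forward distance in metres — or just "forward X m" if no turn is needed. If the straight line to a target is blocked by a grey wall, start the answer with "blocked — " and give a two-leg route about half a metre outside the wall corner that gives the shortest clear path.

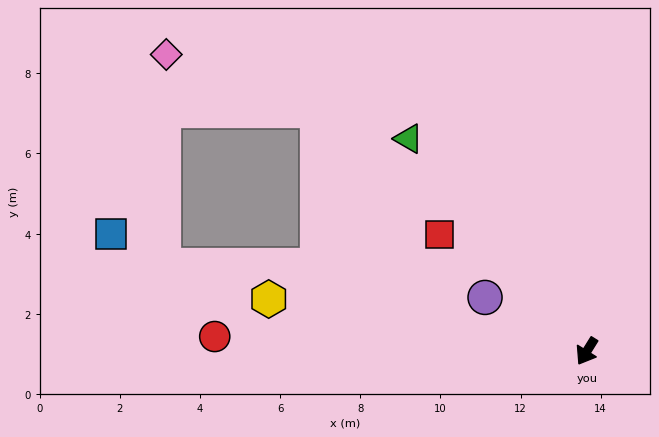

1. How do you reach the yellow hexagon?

turn right 67°, forward 8.0 m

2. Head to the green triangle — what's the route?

turn right 108°, forward 6.9 m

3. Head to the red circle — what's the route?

turn right 60°, forward 9.3 m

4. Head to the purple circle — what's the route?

turn right 86°, forward 2.9 m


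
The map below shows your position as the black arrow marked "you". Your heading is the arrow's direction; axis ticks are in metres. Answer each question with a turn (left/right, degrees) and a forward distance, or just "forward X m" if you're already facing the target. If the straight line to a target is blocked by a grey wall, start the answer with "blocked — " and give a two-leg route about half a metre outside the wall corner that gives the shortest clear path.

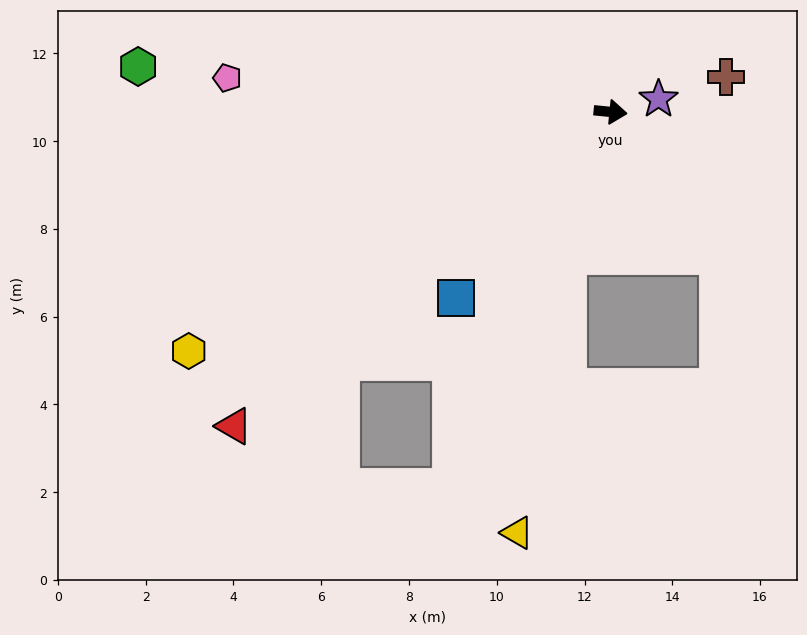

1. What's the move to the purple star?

turn left 21°, forward 1.1 m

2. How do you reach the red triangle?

turn right 134°, forward 11.2 m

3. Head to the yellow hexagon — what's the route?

turn right 145°, forward 11.0 m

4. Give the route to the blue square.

turn right 124°, forward 5.5 m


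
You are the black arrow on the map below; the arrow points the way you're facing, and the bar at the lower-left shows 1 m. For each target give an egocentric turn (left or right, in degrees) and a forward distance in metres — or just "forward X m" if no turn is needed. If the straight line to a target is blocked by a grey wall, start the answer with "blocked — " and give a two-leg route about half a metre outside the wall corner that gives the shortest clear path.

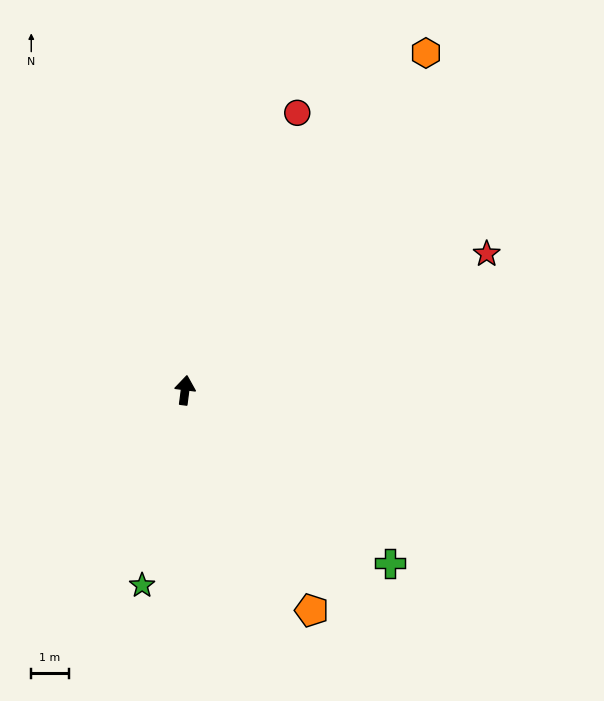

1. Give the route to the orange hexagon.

turn right 28°, forward 11.1 m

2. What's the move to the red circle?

turn right 15°, forward 8.0 m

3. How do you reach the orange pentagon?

turn right 143°, forward 6.8 m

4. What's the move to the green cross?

turn right 123°, forward 7.2 m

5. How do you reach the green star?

turn left 175°, forward 5.3 m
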